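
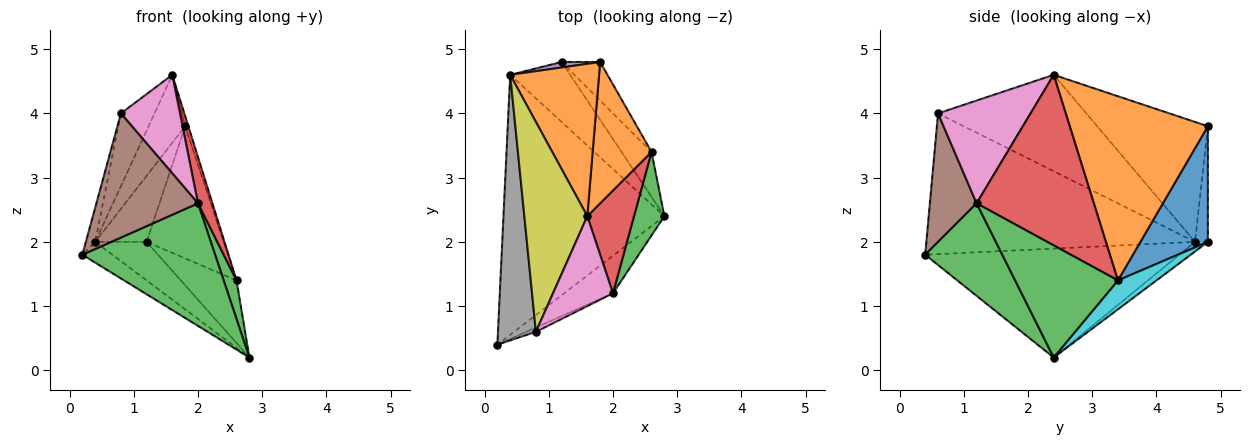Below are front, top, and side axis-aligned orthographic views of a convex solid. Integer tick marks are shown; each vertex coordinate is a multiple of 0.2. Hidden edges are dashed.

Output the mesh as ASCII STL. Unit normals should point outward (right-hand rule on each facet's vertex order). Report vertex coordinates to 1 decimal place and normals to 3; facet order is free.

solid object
 facet normal -0.559 0.066 -0.826
  outer loop
   vertex 0.4 4.6 2.0
   vertex 2.8 2.4 0.2
   vertex 0.2 0.4 1.8
  endloop
 endfacet
 facet normal -0.777 0.257 0.575
  outer loop
   vertex 0.4 4.6 2.0
   vertex 1.6 2.4 4.6
   vertex 1.8 4.8 3.8
  endloop
 endfacet
 facet normal 0.485 -0.836 -0.256
  outer loop
   vertex 2.0 1.2 2.6
   vertex 0.2 0.4 1.8
   vertex 2.8 2.4 0.2
  endloop
 endfacet
 facet normal -0.134 0.536 -0.834
  outer loop
   vertex 1.2 4.8 2.0
   vertex 2.8 2.4 0.2
   vertex 0.4 4.6 2.0
  endloop
 endfacet
 facet normal -0.242 0.967 0.081
  outer loop
   vertex 1.2 4.8 2.0
   vertex 0.4 4.6 2.0
   vertex 1.8 4.8 3.8
  endloop
 endfacet
 facet normal 0.418 -0.908 -0.031
  outer loop
   vertex 0.8 0.6 4.0
   vertex 0.2 0.4 1.8
   vertex 2.0 1.2 2.6
  endloop
 endfacet
 facet normal 0.756 -0.483 0.441
  outer loop
   vertex 0.8 0.6 4.0
   vertex 2.0 1.2 2.6
   vertex 1.6 2.4 4.6
  endloop
 endfacet
 facet normal -0.965 0.034 0.260
  outer loop
   vertex 0.8 0.6 4.0
   vertex 0.4 4.6 2.0
   vertex 0.2 0.4 1.8
  endloop
 endfacet
 facet normal -0.822 0.186 0.537
  outer loop
   vertex 0.8 0.6 4.0
   vertex 1.6 2.4 4.6
   vertex 0.4 4.6 2.0
  endloop
 endfacet
 facet normal 0.490 0.708 -0.508
  outer loop
   vertex 2.6 3.4 1.4
   vertex 2.8 2.4 0.2
   vertex 1.2 4.8 2.0
  endloop
 endfacet
 facet normal 0.643 0.735 -0.214
  outer loop
   vertex 2.6 3.4 1.4
   vertex 1.2 4.8 2.0
   vertex 1.8 4.8 3.8
  endloop
 endfacet
 facet normal 0.952 0.022 0.305
  outer loop
   vertex 2.6 3.4 1.4
   vertex 1.8 4.8 3.8
   vertex 1.6 2.4 4.6
  endloop
 endfacet
 facet normal 0.958 -0.120 0.260
  outer loop
   vertex 2.6 3.4 1.4
   vertex 2.0 1.2 2.6
   vertex 2.8 2.4 0.2
  endloop
 endfacet
 facet normal 0.958 -0.118 0.262
  outer loop
   vertex 2.6 3.4 1.4
   vertex 1.6 2.4 4.6
   vertex 2.0 1.2 2.6
  endloop
 endfacet
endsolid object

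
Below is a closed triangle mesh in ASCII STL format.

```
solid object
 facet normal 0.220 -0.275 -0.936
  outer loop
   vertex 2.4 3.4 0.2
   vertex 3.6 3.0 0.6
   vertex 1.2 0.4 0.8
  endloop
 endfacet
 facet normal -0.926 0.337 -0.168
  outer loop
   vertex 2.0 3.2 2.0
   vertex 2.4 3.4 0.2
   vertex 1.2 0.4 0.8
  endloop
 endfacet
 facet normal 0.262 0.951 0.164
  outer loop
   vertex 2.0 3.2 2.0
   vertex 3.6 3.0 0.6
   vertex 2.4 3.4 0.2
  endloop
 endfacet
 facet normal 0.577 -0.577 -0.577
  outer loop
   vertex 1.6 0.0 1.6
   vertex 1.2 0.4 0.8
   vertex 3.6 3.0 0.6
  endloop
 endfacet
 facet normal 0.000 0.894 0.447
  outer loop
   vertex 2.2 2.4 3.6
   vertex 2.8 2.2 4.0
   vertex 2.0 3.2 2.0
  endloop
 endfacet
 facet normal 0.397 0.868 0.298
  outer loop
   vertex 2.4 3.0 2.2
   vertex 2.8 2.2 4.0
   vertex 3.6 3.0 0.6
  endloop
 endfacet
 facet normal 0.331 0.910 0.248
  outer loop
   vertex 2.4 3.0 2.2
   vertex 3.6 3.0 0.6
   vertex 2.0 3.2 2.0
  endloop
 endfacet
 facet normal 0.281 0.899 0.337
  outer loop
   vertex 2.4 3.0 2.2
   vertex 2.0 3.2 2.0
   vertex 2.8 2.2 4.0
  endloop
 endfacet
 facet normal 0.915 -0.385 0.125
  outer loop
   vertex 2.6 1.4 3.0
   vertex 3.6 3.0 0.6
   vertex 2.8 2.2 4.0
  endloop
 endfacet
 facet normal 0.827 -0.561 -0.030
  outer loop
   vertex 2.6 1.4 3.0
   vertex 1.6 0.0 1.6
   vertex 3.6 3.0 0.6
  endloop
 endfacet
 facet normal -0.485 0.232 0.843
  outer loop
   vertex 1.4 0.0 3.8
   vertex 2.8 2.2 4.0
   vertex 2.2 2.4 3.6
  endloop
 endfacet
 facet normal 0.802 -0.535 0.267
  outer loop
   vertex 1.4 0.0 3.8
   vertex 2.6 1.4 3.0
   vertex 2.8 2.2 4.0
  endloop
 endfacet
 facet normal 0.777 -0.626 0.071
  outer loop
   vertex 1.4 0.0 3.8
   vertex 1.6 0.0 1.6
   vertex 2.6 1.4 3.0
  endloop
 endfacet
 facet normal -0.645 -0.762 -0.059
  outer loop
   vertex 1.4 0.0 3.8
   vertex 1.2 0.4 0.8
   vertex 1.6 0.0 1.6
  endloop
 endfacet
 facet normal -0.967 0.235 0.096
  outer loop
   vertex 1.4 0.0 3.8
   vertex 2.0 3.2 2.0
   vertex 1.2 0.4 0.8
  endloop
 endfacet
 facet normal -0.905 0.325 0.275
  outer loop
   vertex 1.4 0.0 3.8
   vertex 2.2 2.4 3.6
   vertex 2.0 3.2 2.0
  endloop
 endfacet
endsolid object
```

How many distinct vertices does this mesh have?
10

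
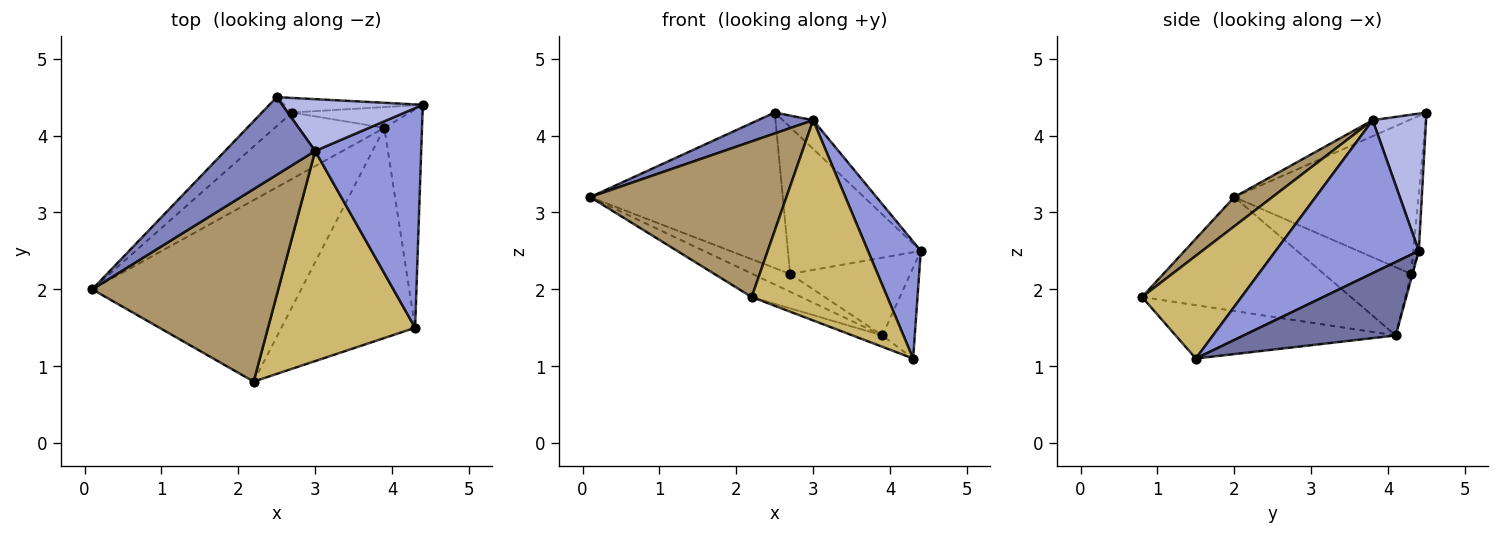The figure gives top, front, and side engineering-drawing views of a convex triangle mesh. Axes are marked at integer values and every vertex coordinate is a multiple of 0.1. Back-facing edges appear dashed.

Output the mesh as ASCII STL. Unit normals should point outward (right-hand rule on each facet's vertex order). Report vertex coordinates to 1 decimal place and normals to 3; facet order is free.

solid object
 facet normal 0.874 0.186 -0.448
  outer loop
   vertex 3.9 4.1 1.4
   vertex 4.4 4.4 2.5
   vertex 4.3 1.5 1.1
  endloop
 endfacet
 facet normal -0.169 -0.257 0.952
  outer loop
   vertex 3.0 3.8 4.2
   vertex 2.5 4.5 4.3
   vertex 0.1 2.0 3.2
  endloop
 endfacet
 facet normal 0.786 -0.290 0.545
  outer loop
   vertex 3.0 3.8 4.2
   vertex 4.3 1.5 1.1
   vertex 4.4 4.4 2.5
  endloop
 endfacet
 facet normal 0.649 0.369 0.665
  outer loop
   vertex 3.0 3.8 4.2
   vertex 4.4 4.4 2.5
   vertex 2.5 4.5 4.3
  endloop
 endfacet
 facet normal -0.685 0.716 -0.133
  outer loop
   vertex 2.7 4.3 2.2
   vertex 0.1 2.0 3.2
   vertex 2.5 4.5 4.3
  endloop
 endfacet
 facet normal -0.515 0.222 -0.828
  outer loop
   vertex 2.7 4.3 2.2
   vertex 3.9 4.1 1.4
   vertex 0.1 2.0 3.2
  endloop
 endfacet
 facet normal -0.041 0.994 -0.099
  outer loop
   vertex 2.7 4.3 2.2
   vertex 2.5 4.5 4.3
   vertex 4.4 4.4 2.5
  endloop
 endfacet
 facet normal -0.011 0.966 -0.258
  outer loop
   vertex 2.7 4.3 2.2
   vertex 4.4 4.4 2.5
   vertex 3.9 4.1 1.4
  endloop
 endfacet
 facet normal 0.121 -0.624 0.772
  outer loop
   vertex 2.2 0.8 1.9
   vertex 3.0 3.8 4.2
   vertex 0.1 2.0 3.2
  endloop
 endfacet
 facet normal 0.451 -0.616 0.646
  outer loop
   vertex 2.2 0.8 1.9
   vertex 4.3 1.5 1.1
   vertex 3.0 3.8 4.2
  endloop
 endfacet
 facet normal -0.476 0.113 -0.872
  outer loop
   vertex 2.2 0.8 1.9
   vertex 0.1 2.0 3.2
   vertex 3.9 4.1 1.4
  endloop
 endfacet
 facet normal -0.370 0.050 -0.928
  outer loop
   vertex 2.2 0.8 1.9
   vertex 3.9 4.1 1.4
   vertex 4.3 1.5 1.1
  endloop
 endfacet
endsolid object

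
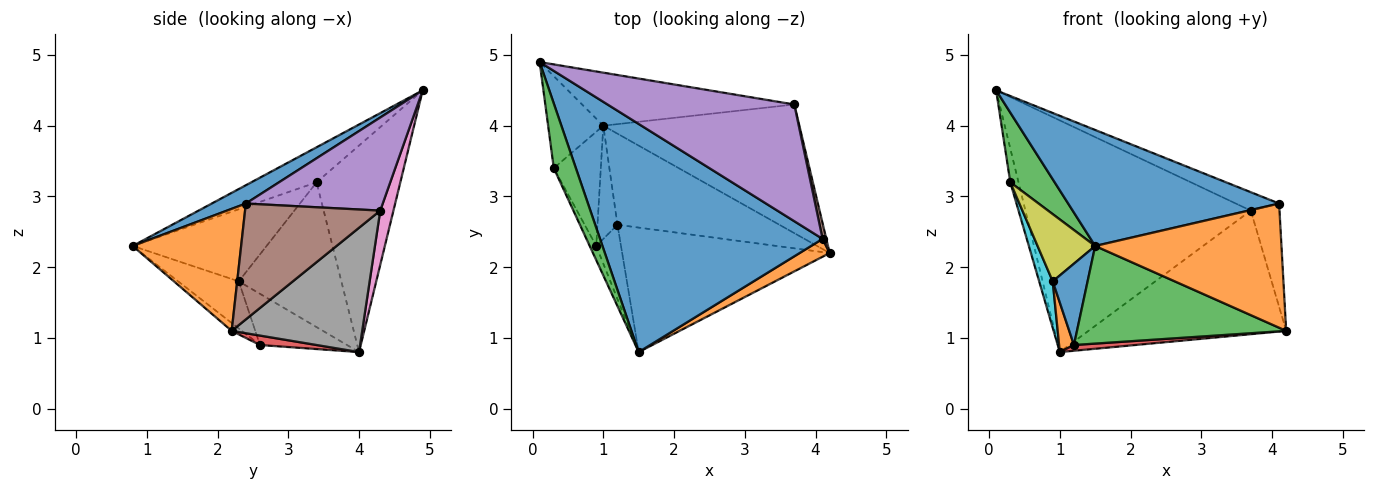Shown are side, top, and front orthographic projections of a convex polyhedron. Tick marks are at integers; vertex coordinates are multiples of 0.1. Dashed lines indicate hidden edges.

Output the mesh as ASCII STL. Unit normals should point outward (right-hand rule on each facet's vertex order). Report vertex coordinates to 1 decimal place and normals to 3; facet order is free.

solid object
 facet normal 0.073 -0.452 0.889
  outer loop
   vertex 4.1 2.4 2.9
   vertex 0.1 4.9 4.5
   vertex 1.5 0.8 2.3
  endloop
 endfacet
 facet normal 0.499 -0.858 0.123
  outer loop
   vertex 4.1 2.4 2.9
   vertex 1.5 0.8 2.3
   vertex 4.2 2.2 1.1
  endloop
 endfacet
 facet normal -0.733 -0.498 0.462
  outer loop
   vertex 0.3 3.4 3.2
   vertex 1.5 0.8 2.3
   vertex 0.1 4.9 4.5
  endloop
 endfacet
 facet normal -0.962 0.094 -0.257
  outer loop
   vertex 0.3 3.4 3.2
   vertex 0.1 4.9 4.5
   vertex 1.0 4.0 0.8
  endloop
 endfacet
 facet normal 0.442 0.140 0.886
  outer loop
   vertex 3.7 4.3 2.8
   vertex 0.1 4.9 4.5
   vertex 4.1 2.4 2.9
  endloop
 endfacet
 facet normal 0.978 0.207 0.031
  outer loop
   vertex 3.7 4.3 2.8
   vertex 4.1 2.4 2.9
   vertex 4.2 2.2 1.1
  endloop
 endfacet
 facet normal 0.057 0.973 -0.223
  outer loop
   vertex 3.7 4.3 2.8
   vertex 1.0 4.0 0.8
   vertex 0.1 4.9 4.5
  endloop
 endfacet
 facet normal 0.416 0.630 -0.656
  outer loop
   vertex 3.7 4.3 2.8
   vertex 4.2 2.2 1.1
   vertex 1.0 4.0 0.8
  endloop
 endfacet
 facet normal -0.915 -0.394 -0.083
  outer loop
   vertex 0.9 2.3 1.8
   vertex 1.5 0.8 2.3
   vertex 0.3 3.4 3.2
  endloop
 endfacet
 facet normal -0.944 -0.125 -0.306
  outer loop
   vertex 0.9 2.3 1.8
   vertex 0.3 3.4 3.2
   vertex 1.0 4.0 0.8
  endloop
 endfacet
 facet normal -0.789 -0.454 -0.414
  outer loop
   vertex 1.2 2.6 0.9
   vertex 1.5 0.8 2.3
   vertex 0.9 2.3 1.8
  endloop
 endfacet
 facet normal -0.920 -0.157 -0.359
  outer loop
   vertex 1.2 2.6 0.9
   vertex 0.9 2.3 1.8
   vertex 1.0 4.0 0.8
  endloop
 endfacet
 facet normal -0.030 -0.617 -0.787
  outer loop
   vertex 1.2 2.6 0.9
   vertex 4.2 2.2 1.1
   vertex 1.5 0.8 2.3
  endloop
 endfacet
 facet normal 0.058 -0.063 -0.996
  outer loop
   vertex 1.2 2.6 0.9
   vertex 1.0 4.0 0.8
   vertex 4.2 2.2 1.1
  endloop
 endfacet
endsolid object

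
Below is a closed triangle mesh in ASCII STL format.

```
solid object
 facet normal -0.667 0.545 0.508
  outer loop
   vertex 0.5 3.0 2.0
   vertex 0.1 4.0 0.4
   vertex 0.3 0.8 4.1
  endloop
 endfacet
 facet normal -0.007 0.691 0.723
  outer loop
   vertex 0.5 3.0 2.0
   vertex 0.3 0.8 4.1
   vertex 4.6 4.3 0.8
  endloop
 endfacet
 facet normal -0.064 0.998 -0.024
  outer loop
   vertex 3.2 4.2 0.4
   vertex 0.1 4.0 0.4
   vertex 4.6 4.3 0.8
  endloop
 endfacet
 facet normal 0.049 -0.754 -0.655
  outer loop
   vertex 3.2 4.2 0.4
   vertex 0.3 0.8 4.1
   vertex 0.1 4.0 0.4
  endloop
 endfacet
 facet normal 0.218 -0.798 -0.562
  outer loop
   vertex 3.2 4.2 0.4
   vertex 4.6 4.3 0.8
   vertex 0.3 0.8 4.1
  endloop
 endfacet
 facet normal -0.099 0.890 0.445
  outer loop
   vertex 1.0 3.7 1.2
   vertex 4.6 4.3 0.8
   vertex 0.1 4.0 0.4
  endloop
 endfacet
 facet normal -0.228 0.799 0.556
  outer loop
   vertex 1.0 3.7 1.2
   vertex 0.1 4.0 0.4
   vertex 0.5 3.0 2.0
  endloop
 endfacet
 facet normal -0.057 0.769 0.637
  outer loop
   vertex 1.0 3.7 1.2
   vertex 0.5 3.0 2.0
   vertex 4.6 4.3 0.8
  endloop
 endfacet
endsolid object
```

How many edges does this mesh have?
12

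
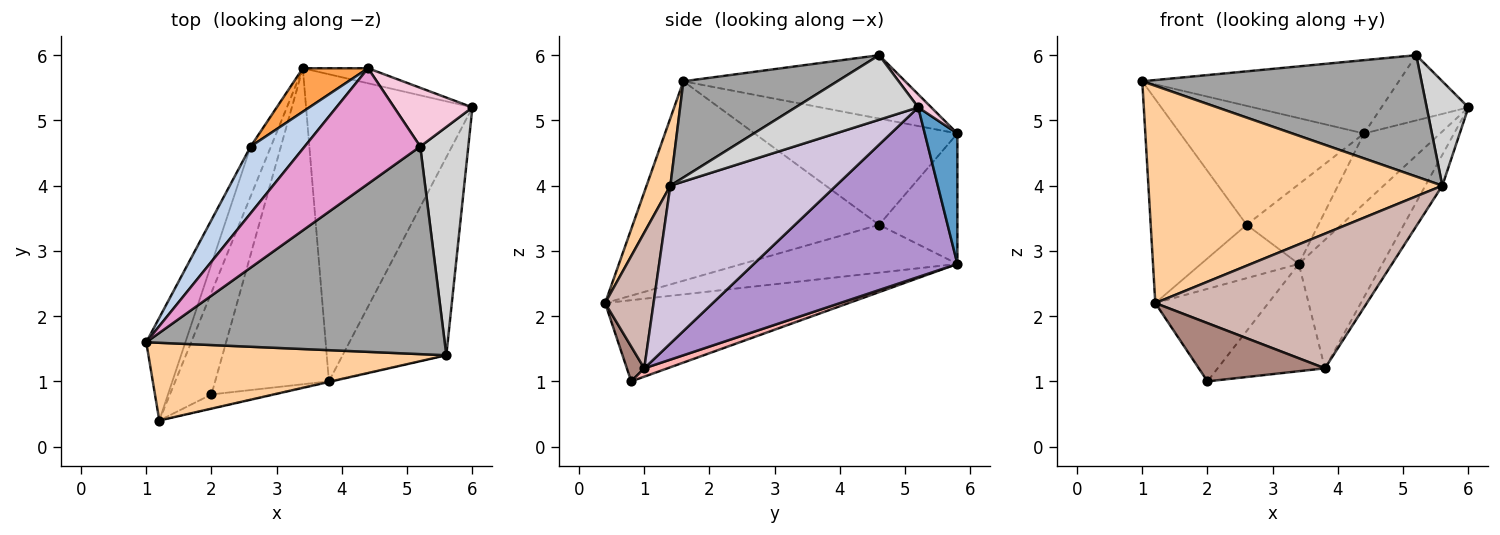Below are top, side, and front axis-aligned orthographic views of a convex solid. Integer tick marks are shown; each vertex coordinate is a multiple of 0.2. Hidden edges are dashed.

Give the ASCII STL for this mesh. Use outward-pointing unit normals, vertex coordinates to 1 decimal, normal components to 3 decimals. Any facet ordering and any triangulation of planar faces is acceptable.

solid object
 facet normal 0.386 0.902 -0.193
  outer loop
   vertex 4.4 5.8 4.8
   vertex 6.0 5.2 5.2
   vertex 3.4 5.8 2.8
  endloop
 endfacet
 facet normal -0.693 0.628 0.353
  outer loop
   vertex 2.6 4.6 3.4
   vertex 1.0 1.6 5.6
   vertex 4.4 5.8 4.8
  endloop
 endfacet
 facet normal -0.692 0.634 0.346
  outer loop
   vertex 2.6 4.6 3.4
   vertex 4.4 5.8 4.8
   vertex 3.4 5.8 2.8
  endloop
 endfacet
 facet normal 0.076 -0.939 0.336
  outer loop
   vertex 1.2 0.4 2.2
   vertex 5.6 1.4 4.0
   vertex 1.0 1.6 5.6
  endloop
 endfacet
 facet normal -0.917 0.357 -0.180
  outer loop
   vertex 1.2 0.4 2.2
   vertex 1.0 1.6 5.6
   vertex 2.6 4.6 3.4
  endloop
 endfacet
 facet normal -0.823 0.382 -0.421
  outer loop
   vertex 1.2 0.4 2.2
   vertex 3.4 5.8 2.8
   vertex 2.0 0.8 1.0
  endloop
 endfacet
 facet normal -0.849 0.386 -0.360
  outer loop
   vertex 1.2 0.4 2.2
   vertex 2.6 4.6 3.4
   vertex 3.4 5.8 2.8
  endloop
 endfacet
 facet normal 0.069 0.321 -0.945
  outer loop
   vertex 3.8 1.0 1.2
   vertex 2.0 0.8 1.0
   vertex 3.4 5.8 2.8
  endloop
 endfacet
 facet normal 0.685 0.281 -0.672
  outer loop
   vertex 3.8 1.0 1.2
   vertex 3.4 5.8 2.8
   vertex 6.0 5.2 5.2
  endloop
 endfacet
 facet normal 0.833 0.085 -0.547
  outer loop
   vertex 3.8 1.0 1.2
   vertex 6.0 5.2 5.2
   vertex 5.6 1.4 4.0
  endloop
 endfacet
 facet normal 0.133 -0.963 -0.233
  outer loop
   vertex 3.8 1.0 1.2
   vertex 1.2 0.4 2.2
   vertex 2.0 0.8 1.0
  endloop
 endfacet
 facet normal 0.223 -0.975 -0.004
  outer loop
   vertex 3.8 1.0 1.2
   vertex 5.6 1.4 4.0
   vertex 1.2 0.4 2.2
  endloop
 endfacet
 facet normal -0.420 0.486 0.766
  outer loop
   vertex 5.2 4.6 6.0
   vertex 4.4 5.8 4.8
   vertex 1.0 1.6 5.6
  endloop
 endfacet
 facet normal 0.111 0.739 0.665
  outer loop
   vertex 5.2 4.6 6.0
   vertex 6.0 5.2 5.2
   vertex 4.4 5.8 4.8
  endloop
 endfacet
 facet normal 0.268 -0.486 0.832
  outer loop
   vertex 5.2 4.6 6.0
   vertex 1.0 1.6 5.6
   vertex 5.6 1.4 4.0
  endloop
 endfacet
 facet normal 0.774 -0.263 0.576
  outer loop
   vertex 5.2 4.6 6.0
   vertex 5.6 1.4 4.0
   vertex 6.0 5.2 5.2
  endloop
 endfacet
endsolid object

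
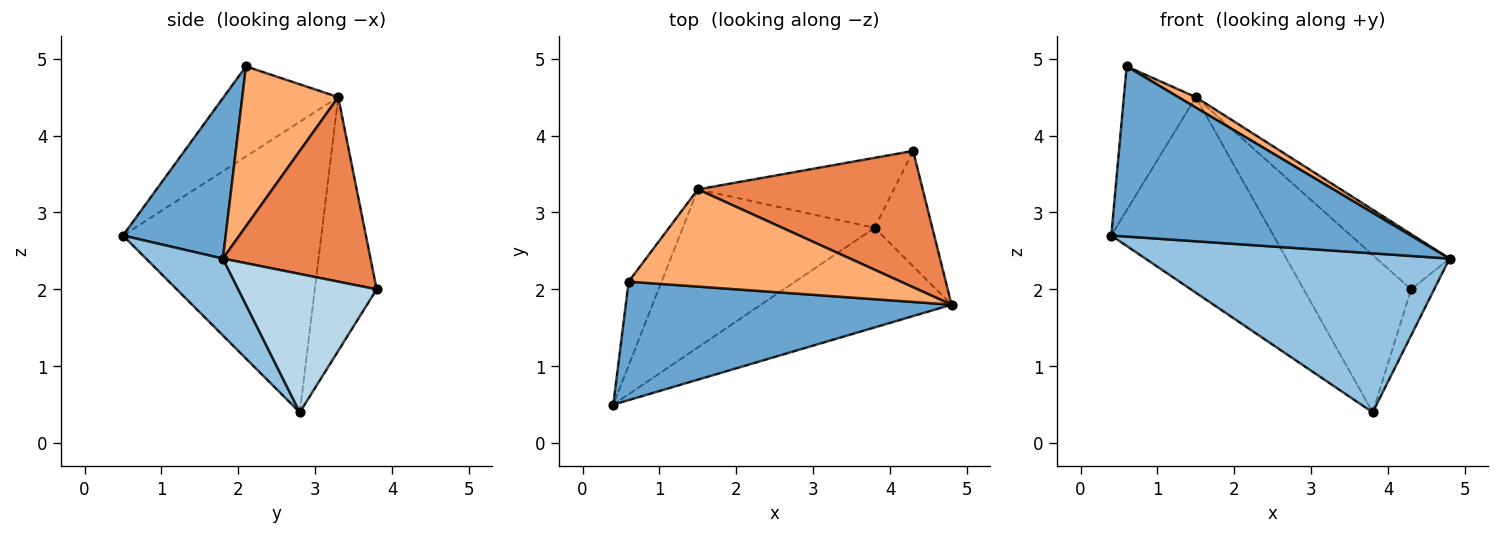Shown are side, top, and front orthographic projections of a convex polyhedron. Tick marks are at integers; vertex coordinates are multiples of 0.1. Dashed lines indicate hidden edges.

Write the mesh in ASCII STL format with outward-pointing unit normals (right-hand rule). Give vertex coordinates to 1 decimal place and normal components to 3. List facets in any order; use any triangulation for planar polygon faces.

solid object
 facet normal 0.271 -0.790 0.550
  outer loop
   vertex 0.6 2.1 4.9
   vertex 0.4 0.5 2.7
   vertex 4.8 1.8 2.4
  endloop
 endfacet
 facet normal 0.209 -0.829 -0.519
  outer loop
   vertex 3.8 2.8 0.4
   vertex 4.8 1.8 2.4
   vertex 0.4 0.5 2.7
  endloop
 endfacet
 facet normal 0.912 0.152 -0.380
  outer loop
   vertex 3.8 2.8 0.4
   vertex 4.3 3.8 2.0
   vertex 4.8 1.8 2.4
  endloop
 endfacet
 facet normal -0.466 0.809 -0.360
  outer loop
   vertex 1.5 3.3 4.5
   vertex 4.3 3.8 2.0
   vertex 3.8 2.8 0.4
  endloop
 endfacet
 facet normal 0.605 0.299 0.738
  outer loop
   vertex 1.5 3.3 4.5
   vertex 4.8 1.8 2.4
   vertex 4.3 3.8 2.0
  endloop
 endfacet
 facet normal 0.504 -0.092 0.859
  outer loop
   vertex 1.5 3.3 4.5
   vertex 0.6 2.1 4.9
   vertex 4.8 1.8 2.4
  endloop
 endfacet
 facet normal -0.809 0.508 -0.296
  outer loop
   vertex 1.5 3.3 4.5
   vertex 0.4 0.5 2.7
   vertex 0.6 2.1 4.9
  endloop
 endfacet
 facet normal -0.689 0.564 -0.455
  outer loop
   vertex 1.5 3.3 4.5
   vertex 3.8 2.8 0.4
   vertex 0.4 0.5 2.7
  endloop
 endfacet
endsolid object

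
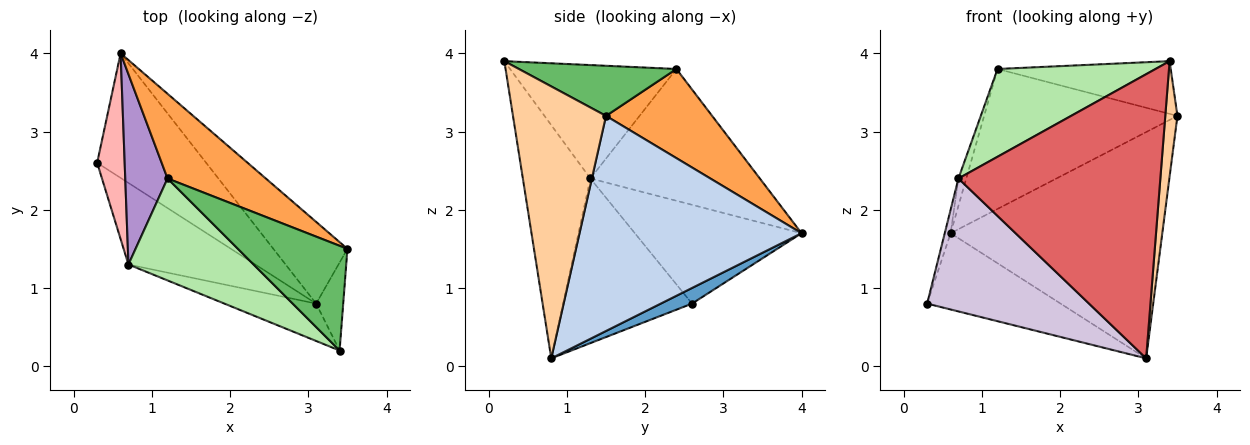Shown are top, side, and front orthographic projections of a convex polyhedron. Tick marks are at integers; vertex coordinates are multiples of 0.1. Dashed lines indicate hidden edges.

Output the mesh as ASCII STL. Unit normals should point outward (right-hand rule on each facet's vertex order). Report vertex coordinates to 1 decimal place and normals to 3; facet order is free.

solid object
 facet normal 0.121 0.518 -0.847
  outer loop
   vertex 3.1 0.8 0.1
   vertex 0.3 2.6 0.8
   vertex 0.6 4.0 1.7
  endloop
 endfacet
 facet normal 0.702 0.670 -0.242
  outer loop
   vertex 3.1 0.8 0.1
   vertex 0.6 4.0 1.7
   vertex 3.5 1.5 3.2
  endloop
 endfacet
 facet normal 0.425 0.774 0.469
  outer loop
   vertex 1.2 2.4 3.8
   vertex 3.5 1.5 3.2
   vertex 0.6 4.0 1.7
  endloop
 endfacet
 facet normal 0.987 -0.129 -0.098
  outer loop
   vertex 3.4 0.2 3.9
   vertex 3.1 0.8 0.1
   vertex 3.5 1.5 3.2
  endloop
 endfacet
 facet normal 0.379 0.416 0.827
  outer loop
   vertex 3.4 0.2 3.9
   vertex 3.5 1.5 3.2
   vertex 1.2 2.4 3.8
  endloop
 endfacet
 facet normal -0.566 -0.538 0.625
  outer loop
   vertex 0.7 1.3 2.4
   vertex 3.4 0.2 3.9
   vertex 1.2 2.4 3.8
  endloop
 endfacet
 facet normal -0.315 -0.941 -0.124
  outer loop
   vertex 0.7 1.3 2.4
   vertex 3.1 0.8 0.1
   vertex 3.4 0.2 3.9
  endloop
 endfacet
 facet normal -0.963 0.034 0.268
  outer loop
   vertex 0.7 1.3 2.4
   vertex 0.6 4.0 1.7
   vertex 0.3 2.6 0.8
  endloop
 endfacet
 facet normal -0.951 0.044 0.305
  outer loop
   vertex 0.7 1.3 2.4
   vertex 1.2 2.4 3.8
   vertex 0.6 4.0 1.7
  endloop
 endfacet
 facet normal -0.562 -0.705 -0.433
  outer loop
   vertex 0.7 1.3 2.4
   vertex 0.3 2.6 0.8
   vertex 3.1 0.8 0.1
  endloop
 endfacet
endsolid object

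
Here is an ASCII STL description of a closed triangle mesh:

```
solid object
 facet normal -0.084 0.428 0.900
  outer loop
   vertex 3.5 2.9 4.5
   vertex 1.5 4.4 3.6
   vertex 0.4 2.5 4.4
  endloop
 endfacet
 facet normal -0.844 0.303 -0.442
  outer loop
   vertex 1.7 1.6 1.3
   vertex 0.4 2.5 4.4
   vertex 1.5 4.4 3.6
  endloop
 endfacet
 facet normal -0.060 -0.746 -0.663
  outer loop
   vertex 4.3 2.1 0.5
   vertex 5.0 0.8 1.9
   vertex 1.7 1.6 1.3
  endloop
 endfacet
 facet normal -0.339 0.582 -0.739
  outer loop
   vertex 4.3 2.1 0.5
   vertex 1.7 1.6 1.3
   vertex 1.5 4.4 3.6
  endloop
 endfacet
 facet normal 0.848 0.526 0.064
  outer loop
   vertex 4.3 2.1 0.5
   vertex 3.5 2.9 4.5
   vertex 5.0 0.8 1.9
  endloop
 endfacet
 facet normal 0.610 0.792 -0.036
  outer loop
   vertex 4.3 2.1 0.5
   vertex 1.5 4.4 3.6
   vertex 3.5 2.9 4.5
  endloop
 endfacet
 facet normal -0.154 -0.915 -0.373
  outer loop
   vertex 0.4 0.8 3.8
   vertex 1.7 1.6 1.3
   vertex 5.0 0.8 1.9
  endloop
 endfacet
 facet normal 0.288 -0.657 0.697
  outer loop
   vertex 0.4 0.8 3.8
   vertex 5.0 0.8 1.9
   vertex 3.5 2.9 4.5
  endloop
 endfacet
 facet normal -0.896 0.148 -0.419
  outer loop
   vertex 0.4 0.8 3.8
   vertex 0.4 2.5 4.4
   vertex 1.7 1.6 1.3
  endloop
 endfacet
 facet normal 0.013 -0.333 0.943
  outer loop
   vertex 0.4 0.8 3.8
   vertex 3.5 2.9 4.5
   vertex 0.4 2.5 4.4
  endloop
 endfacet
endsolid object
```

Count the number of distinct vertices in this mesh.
7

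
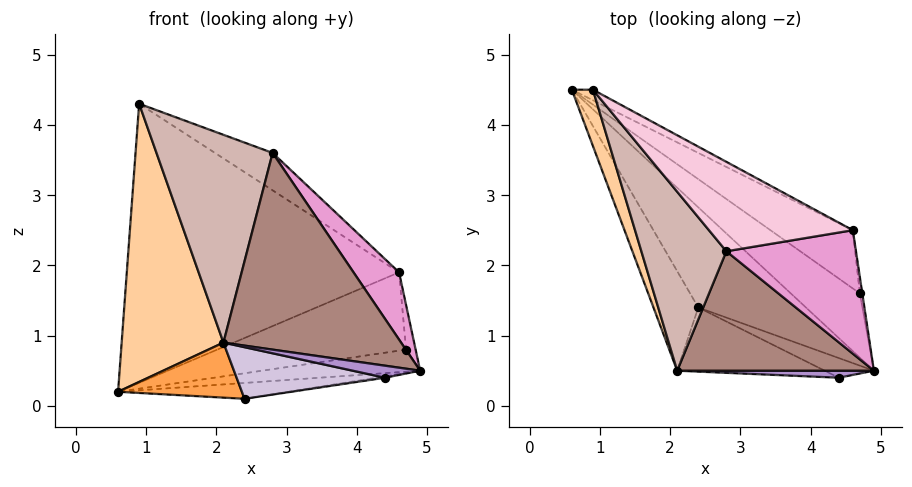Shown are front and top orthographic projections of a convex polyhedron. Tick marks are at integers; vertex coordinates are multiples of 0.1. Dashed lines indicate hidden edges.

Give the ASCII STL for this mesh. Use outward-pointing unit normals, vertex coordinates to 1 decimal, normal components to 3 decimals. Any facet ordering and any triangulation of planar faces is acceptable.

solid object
 facet normal 0.210 0.153 -0.966
  outer loop
   vertex 2.4 1.4 0.1
   vertex 0.6 4.5 0.2
   vertex 4.9 0.5 0.5
  endloop
 endfacet
 facet normal 0.458 0.888 -0.034
  outer loop
   vertex 4.6 2.5 1.9
   vertex 0.6 4.5 0.2
   vertex 0.9 4.5 4.3
  endloop
 endfacet
 facet normal -0.661 -0.363 -0.656
  outer loop
   vertex 2.1 0.5 0.9
   vertex 0.6 4.5 0.2
   vertex 2.4 1.4 0.1
  endloop
 endfacet
 facet normal -0.938 -0.340 0.069
  outer loop
   vertex 2.1 0.5 0.9
   vertex 0.9 4.5 4.3
   vertex 0.6 4.5 0.2
  endloop
 endfacet
 facet normal 0.346 0.305 -0.888
  outer loop
   vertex 4.7 1.6 0.8
   vertex 4.9 0.5 0.5
   vertex 0.6 4.5 0.2
  endloop
 endfacet
 facet normal 0.548 0.671 -0.499
  outer loop
   vertex 4.7 1.6 0.8
   vertex 0.6 4.5 0.2
   vertex 4.6 2.5 1.9
  endloop
 endfacet
 facet normal 0.978 0.198 -0.073
  outer loop
   vertex 4.7 1.6 0.8
   vertex 4.6 2.5 1.9
   vertex 4.9 0.5 0.5
  endloop
 endfacet
 facet normal 0.182 0.070 -0.981
  outer loop
   vertex 4.4 0.4 0.4
   vertex 2.4 1.4 0.1
   vertex 4.9 0.5 0.5
  endloop
 endfacet
 facet normal 0.072 -0.862 0.503
  outer loop
   vertex 4.4 0.4 0.4
   vertex 4.9 0.5 0.5
   vertex 2.1 0.5 0.9
  endloop
 endfacet
 facet normal -0.193 -0.615 -0.764
  outer loop
   vertex 4.4 0.4 0.4
   vertex 2.1 0.5 0.9
   vertex 2.4 1.4 0.1
  endloop
 endfacet
 facet normal 0.074 -0.852 0.518
  outer loop
   vertex 2.8 2.2 3.6
   vertex 2.1 0.5 0.9
   vertex 4.9 0.5 0.5
  endloop
 endfacet
 facet normal -0.561 -0.628 0.540
  outer loop
   vertex 2.8 2.2 3.6
   vertex 0.9 4.5 4.3
   vertex 2.1 0.5 0.9
  endloop
 endfacet
 facet normal 0.673 -0.354 0.650
  outer loop
   vertex 2.8 2.2 3.6
   vertex 4.9 0.5 0.5
   vertex 4.6 2.5 1.9
  endloop
 endfacet
 facet normal 0.628 0.300 0.718
  outer loop
   vertex 2.8 2.2 3.6
   vertex 4.6 2.5 1.9
   vertex 0.9 4.5 4.3
  endloop
 endfacet
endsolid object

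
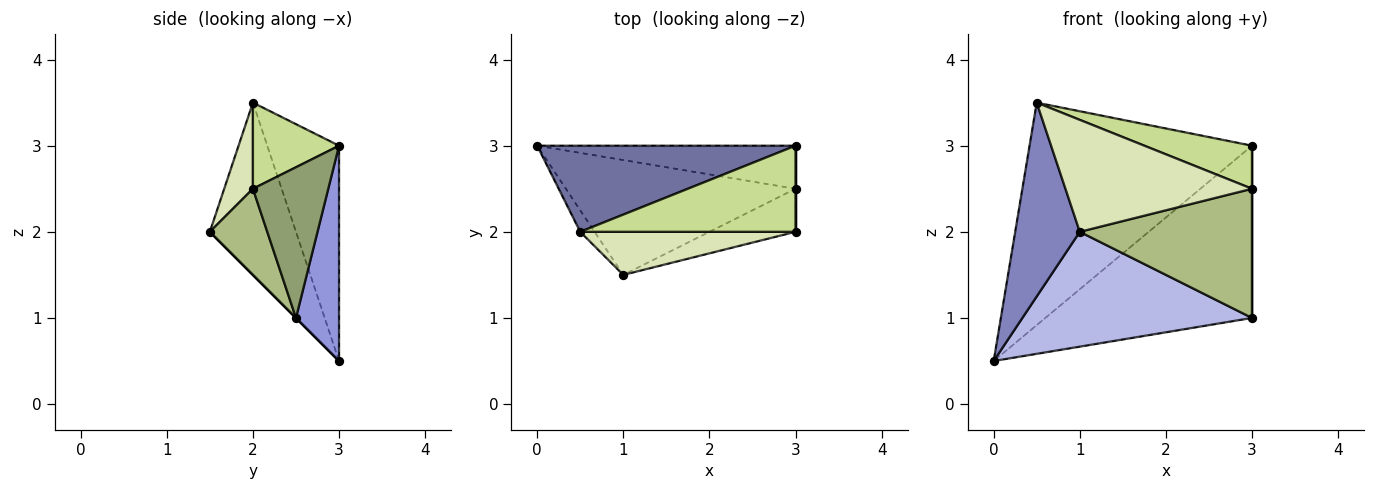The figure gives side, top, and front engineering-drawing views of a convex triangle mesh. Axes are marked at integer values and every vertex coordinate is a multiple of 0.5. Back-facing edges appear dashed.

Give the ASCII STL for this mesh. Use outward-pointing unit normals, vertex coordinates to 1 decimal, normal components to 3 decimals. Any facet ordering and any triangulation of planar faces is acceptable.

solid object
 facet normal -0.288 0.893 0.346
  outer loop
   vertex 0.5 2.0 3.5
   vertex 3.0 3.0 3.0
   vertex 0.0 3.0 0.5
  endloop
 endfacet
 facet normal -0.798 -0.599 -0.067
  outer loop
   vertex 0.5 2.0 3.5
   vertex 0.0 3.0 0.5
   vertex 1.0 1.5 2.0
  endloop
 endfacet
 facet normal 0.198 0.951 -0.238
  outer loop
   vertex 3.0 2.5 1.0
   vertex 0.0 3.0 0.5
   vertex 3.0 3.0 3.0
  endloop
 endfacet
 facet normal 0.000 -0.707 -0.707
  outer loop
   vertex 3.0 2.5 1.0
   vertex 1.0 1.5 2.0
   vertex 0.0 3.0 0.5
  endloop
 endfacet
 facet normal 1.000 0.000 0.000
  outer loop
   vertex 3.0 2.0 2.5
   vertex 3.0 2.5 1.0
   vertex 3.0 3.0 3.0
  endloop
 endfacet
 facet normal 0.302 -0.905 -0.302
  outer loop
   vertex 3.0 2.0 2.5
   vertex 1.0 1.5 2.0
   vertex 3.0 2.5 1.0
  endloop
 endfacet
 facet normal 0.337 -0.421 0.842
  outer loop
   vertex 3.0 2.0 2.5
   vertex 3.0 3.0 3.0
   vertex 0.5 2.0 3.5
  endloop
 endfacet
 facet normal 0.142 -0.924 0.355
  outer loop
   vertex 3.0 2.0 2.5
   vertex 0.5 2.0 3.5
   vertex 1.0 1.5 2.0
  endloop
 endfacet
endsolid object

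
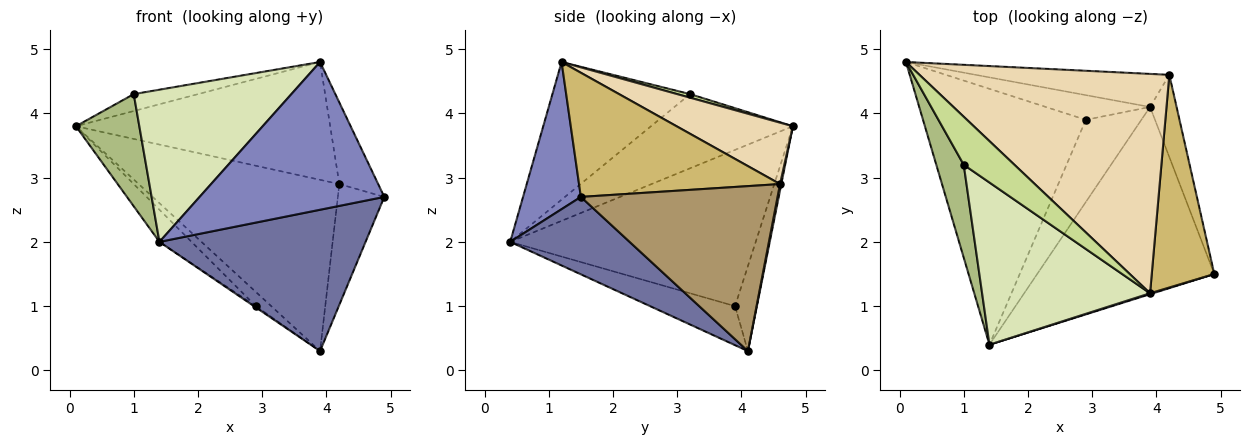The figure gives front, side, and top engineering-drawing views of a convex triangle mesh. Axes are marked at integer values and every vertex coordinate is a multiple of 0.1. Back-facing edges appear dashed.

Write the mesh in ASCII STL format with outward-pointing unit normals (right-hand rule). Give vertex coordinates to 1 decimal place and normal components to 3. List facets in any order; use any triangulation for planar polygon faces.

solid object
 facet normal 0.329 -0.569 -0.754
  outer loop
   vertex 3.9 4.1 0.3
   vertex 4.9 1.5 2.7
   vertex 1.4 0.4 2.0
  endloop
 endfacet
 facet normal 0.299 -0.954 0.006
  outer loop
   vertex 3.9 1.2 4.8
   vertex 1.4 0.4 2.0
   vertex 4.9 1.5 2.7
  endloop
 endfacet
 facet normal -0.690 0.090 -0.719
  outer loop
   vertex 2.9 3.9 1.0
   vertex 1.4 0.4 2.0
   vertex 0.1 4.8 3.8
  endloop
 endfacet
 facet normal -0.577 0.407 -0.708
  outer loop
   vertex 2.9 3.9 1.0
   vertex 0.1 4.8 3.8
   vertex 3.9 4.1 0.3
  endloop
 endfacet
 facet normal -0.575 0.013 -0.818
  outer loop
   vertex 2.9 3.9 1.0
   vertex 3.9 4.1 0.3
   vertex 1.4 0.4 2.0
  endloop
 endfacet
 facet normal -0.865 -0.387 0.320
  outer loop
   vertex 1.0 3.2 4.3
   vertex 0.1 4.8 3.8
   vertex 1.4 0.4 2.0
  endloop
 endfacet
 facet normal 0.066 0.331 0.941
  outer loop
   vertex 1.0 3.2 4.3
   vertex 3.9 1.2 4.8
   vertex 0.1 4.8 3.8
  endloop
 endfacet
 facet normal -0.513 -0.587 0.626
  outer loop
   vertex 1.0 3.2 4.3
   vertex 1.4 0.4 2.0
   vertex 3.9 1.2 4.8
  endloop
 endfacet
 facet normal 0.962 0.227 -0.155
  outer loop
   vertex 4.2 4.6 2.9
   vertex 4.9 1.5 2.7
   vertex 3.9 4.1 0.3
  endloop
 endfacet
 facet normal 0.880 0.170 0.443
  outer loop
   vertex 4.2 4.6 2.9
   vertex 3.9 1.2 4.8
   vertex 4.9 1.5 2.7
  endloop
 endfacet
 facet normal 0.006 0.982 -0.190
  outer loop
   vertex 4.2 4.6 2.9
   vertex 3.9 4.1 0.3
   vertex 0.1 4.8 3.8
  endloop
 endfacet
 facet normal 0.212 0.462 0.861
  outer loop
   vertex 4.2 4.6 2.9
   vertex 0.1 4.8 3.8
   vertex 3.9 1.2 4.8
  endloop
 endfacet
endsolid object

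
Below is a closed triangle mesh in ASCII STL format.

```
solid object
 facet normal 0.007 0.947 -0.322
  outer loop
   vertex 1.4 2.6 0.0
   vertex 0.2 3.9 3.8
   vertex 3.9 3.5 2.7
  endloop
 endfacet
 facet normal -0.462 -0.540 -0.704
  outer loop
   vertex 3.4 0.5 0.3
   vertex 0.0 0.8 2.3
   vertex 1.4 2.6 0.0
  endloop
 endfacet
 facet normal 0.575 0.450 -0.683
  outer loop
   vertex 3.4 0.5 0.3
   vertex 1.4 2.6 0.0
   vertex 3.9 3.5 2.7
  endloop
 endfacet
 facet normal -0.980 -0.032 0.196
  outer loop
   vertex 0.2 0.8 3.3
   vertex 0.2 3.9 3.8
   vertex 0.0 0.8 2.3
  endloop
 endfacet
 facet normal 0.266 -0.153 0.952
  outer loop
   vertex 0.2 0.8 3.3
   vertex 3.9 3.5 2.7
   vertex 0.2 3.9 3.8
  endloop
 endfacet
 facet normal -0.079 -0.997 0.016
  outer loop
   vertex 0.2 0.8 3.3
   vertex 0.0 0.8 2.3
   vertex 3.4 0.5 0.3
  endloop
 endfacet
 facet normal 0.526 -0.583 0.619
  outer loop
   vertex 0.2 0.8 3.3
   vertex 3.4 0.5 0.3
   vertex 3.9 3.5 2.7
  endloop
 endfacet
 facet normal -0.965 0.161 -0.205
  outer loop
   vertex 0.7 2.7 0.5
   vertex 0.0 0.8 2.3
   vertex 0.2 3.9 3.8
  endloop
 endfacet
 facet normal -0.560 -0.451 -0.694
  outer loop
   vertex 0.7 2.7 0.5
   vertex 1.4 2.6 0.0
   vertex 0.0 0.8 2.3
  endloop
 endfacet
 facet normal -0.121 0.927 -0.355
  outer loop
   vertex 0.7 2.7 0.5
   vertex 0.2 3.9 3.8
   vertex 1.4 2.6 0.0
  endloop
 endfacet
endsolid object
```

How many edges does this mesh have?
15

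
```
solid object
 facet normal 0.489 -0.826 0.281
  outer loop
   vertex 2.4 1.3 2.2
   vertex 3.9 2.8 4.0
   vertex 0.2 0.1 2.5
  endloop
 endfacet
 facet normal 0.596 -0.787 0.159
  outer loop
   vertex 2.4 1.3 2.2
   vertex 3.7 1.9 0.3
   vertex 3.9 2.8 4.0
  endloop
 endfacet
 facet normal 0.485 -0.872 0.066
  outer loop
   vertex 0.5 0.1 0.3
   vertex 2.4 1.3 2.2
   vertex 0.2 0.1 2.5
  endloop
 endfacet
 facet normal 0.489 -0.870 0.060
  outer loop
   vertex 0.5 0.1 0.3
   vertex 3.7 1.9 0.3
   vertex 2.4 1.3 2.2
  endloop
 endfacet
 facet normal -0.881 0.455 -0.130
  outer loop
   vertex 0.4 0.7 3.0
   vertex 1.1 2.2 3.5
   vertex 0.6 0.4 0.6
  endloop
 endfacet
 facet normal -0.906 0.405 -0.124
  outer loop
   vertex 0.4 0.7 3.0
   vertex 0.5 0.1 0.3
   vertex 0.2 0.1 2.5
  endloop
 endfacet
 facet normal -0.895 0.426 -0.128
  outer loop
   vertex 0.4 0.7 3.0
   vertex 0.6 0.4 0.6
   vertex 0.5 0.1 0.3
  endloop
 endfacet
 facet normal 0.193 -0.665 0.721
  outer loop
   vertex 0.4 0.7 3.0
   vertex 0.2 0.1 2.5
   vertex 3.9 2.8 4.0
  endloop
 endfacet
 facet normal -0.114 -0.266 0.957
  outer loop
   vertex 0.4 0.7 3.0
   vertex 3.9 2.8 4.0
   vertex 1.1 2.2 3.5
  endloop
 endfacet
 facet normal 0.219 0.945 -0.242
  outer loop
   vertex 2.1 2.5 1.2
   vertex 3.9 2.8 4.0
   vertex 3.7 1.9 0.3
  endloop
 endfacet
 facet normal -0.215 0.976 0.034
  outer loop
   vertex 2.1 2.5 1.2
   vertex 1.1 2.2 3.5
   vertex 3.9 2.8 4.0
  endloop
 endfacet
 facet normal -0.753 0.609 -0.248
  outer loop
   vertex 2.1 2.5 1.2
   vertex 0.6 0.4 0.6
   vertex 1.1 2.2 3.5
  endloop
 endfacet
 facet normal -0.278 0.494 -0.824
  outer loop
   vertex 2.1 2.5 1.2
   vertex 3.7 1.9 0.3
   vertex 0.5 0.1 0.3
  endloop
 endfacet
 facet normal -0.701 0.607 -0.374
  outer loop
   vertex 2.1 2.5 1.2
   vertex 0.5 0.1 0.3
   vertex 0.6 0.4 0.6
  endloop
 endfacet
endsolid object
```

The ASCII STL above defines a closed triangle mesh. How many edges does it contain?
21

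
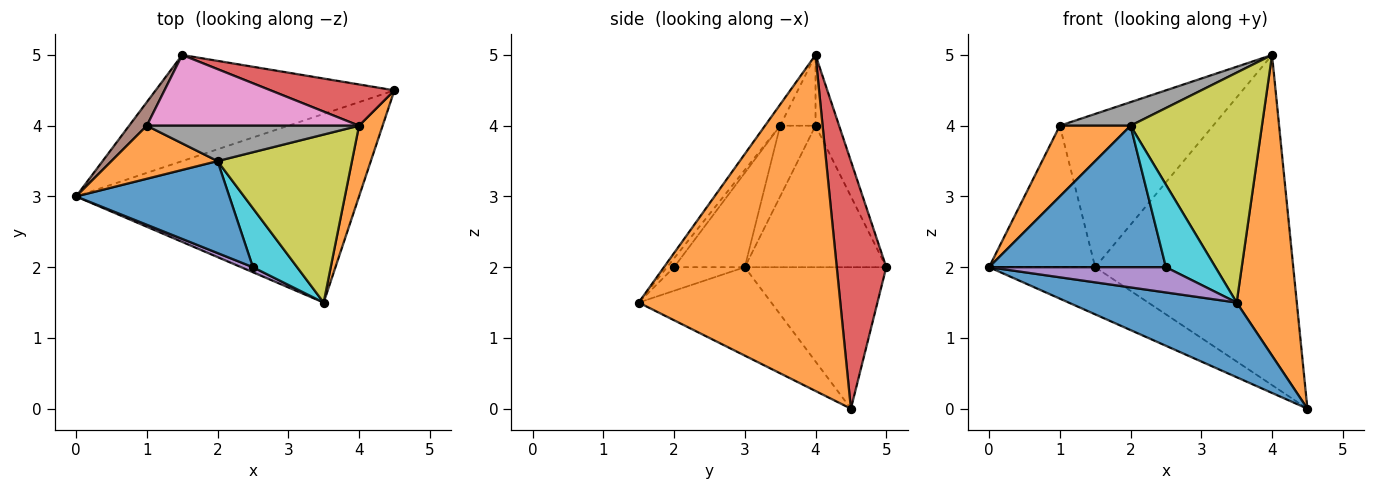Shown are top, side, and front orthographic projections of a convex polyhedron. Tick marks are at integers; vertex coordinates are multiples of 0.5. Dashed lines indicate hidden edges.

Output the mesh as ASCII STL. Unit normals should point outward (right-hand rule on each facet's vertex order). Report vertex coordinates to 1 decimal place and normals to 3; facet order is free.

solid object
 facet normal -0.279 -0.353 -0.893
  outer loop
   vertex 3.5 1.5 1.5
   vertex 0.0 3.0 2.0
   vertex 4.5 4.5 0.0
  endloop
 endfacet
 facet normal 0.956 -0.285 0.067
  outer loop
   vertex 4.0 4.0 5.0
   vertex 3.5 1.5 1.5
   vertex 4.5 4.5 0.0
  endloop
 endfacet
 facet normal -0.476 0.357 -0.804
  outer loop
   vertex 1.5 5.0 2.0
   vertex 4.5 4.5 0.0
   vertex 0.0 3.0 2.0
  endloop
 endfacet
 facet normal 0.241 0.963 0.120
  outer loop
   vertex 1.5 5.0 2.0
   vertex 4.0 4.0 5.0
   vertex 4.5 4.5 0.0
  endloop
 endfacet
 facet normal -0.365 -0.913 0.183
  outer loop
   vertex 2.5 2.0 2.0
   vertex 0.0 3.0 2.0
   vertex 3.5 1.5 1.5
  endloop
 endfacet
 facet normal -0.796 0.597 0.100
  outer loop
   vertex 1.0 4.0 4.0
   vertex 1.5 5.0 2.0
   vertex 0.0 3.0 2.0
  endloop
 endfacet
 facet normal -0.138 0.899 0.415
  outer loop
   vertex 1.0 4.0 4.0
   vertex 4.0 4.0 5.0
   vertex 1.5 5.0 2.0
  endloop
 endfacet
 facet normal -0.267 -0.535 0.802
  outer loop
   vertex 2.0 3.5 4.0
   vertex 4.0 4.0 5.0
   vertex 1.0 4.0 4.0
  endloop
 endfacet
 facet normal -0.093 -0.804 0.587
  outer loop
   vertex 2.0 3.5 4.0
   vertex 3.5 1.5 1.5
   vertex 4.0 4.0 5.0
  endloop
 endfacet
 facet normal -0.115 -0.808 0.577
  outer loop
   vertex 2.0 3.5 4.0
   vertex 2.5 2.0 2.0
   vertex 3.5 1.5 1.5
  endloop
 endfacet
 facet normal -0.318 -0.795 0.517
  outer loop
   vertex 2.0 3.5 4.0
   vertex 0.0 3.0 2.0
   vertex 2.5 2.0 2.0
  endloop
 endfacet
 facet normal -0.371 -0.743 0.557
  outer loop
   vertex 2.0 3.5 4.0
   vertex 1.0 4.0 4.0
   vertex 0.0 3.0 2.0
  endloop
 endfacet
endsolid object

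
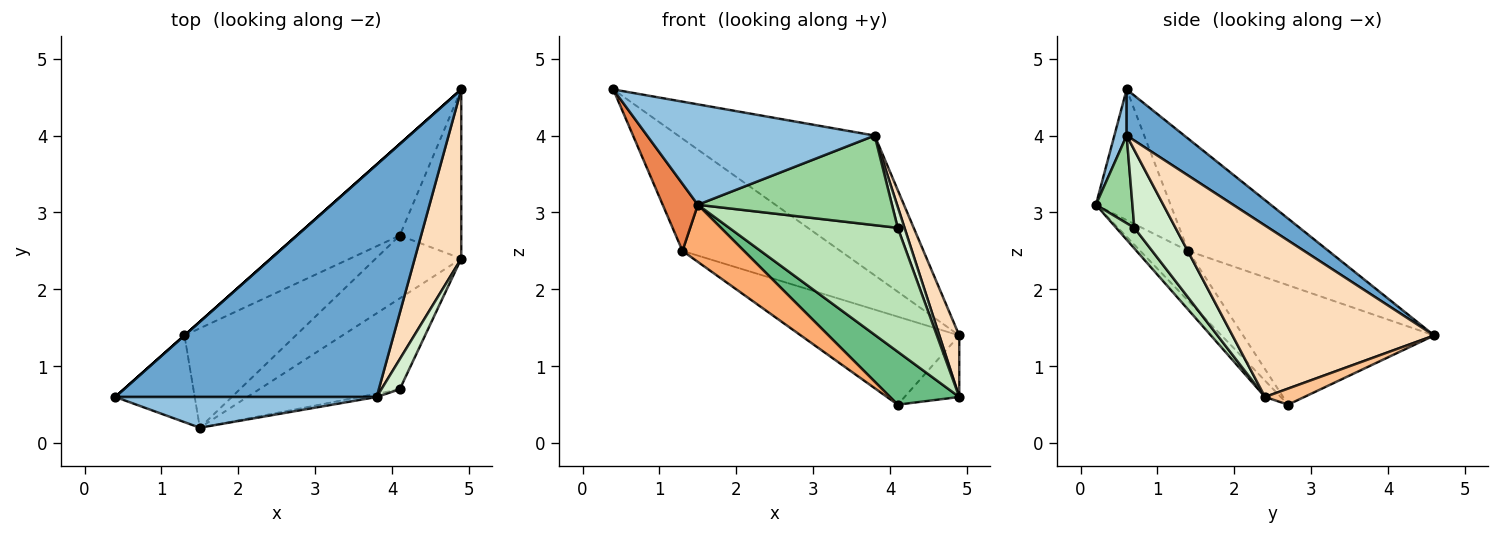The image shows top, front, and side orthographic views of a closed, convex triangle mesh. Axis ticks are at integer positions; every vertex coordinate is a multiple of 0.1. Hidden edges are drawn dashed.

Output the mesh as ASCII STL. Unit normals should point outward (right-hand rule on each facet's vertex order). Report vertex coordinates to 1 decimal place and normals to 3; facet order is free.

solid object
 facet normal 0.150 0.510 0.847
  outer loop
   vertex 3.8 0.6 4.0
   vertex 4.9 4.6 1.4
   vertex 0.4 0.6 4.6
  endloop
 endfacet
 facet normal 0.052 -0.955 0.292
  outer loop
   vertex 3.8 0.6 4.0
   vertex 0.4 0.6 4.6
   vertex 1.5 0.2 3.1
  endloop
 endfacet
 facet normal -0.664 0.747 0.000
  outer loop
   vertex 1.3 1.4 2.5
   vertex 0.4 0.6 4.6
   vertex 4.9 4.6 1.4
  endloop
 endfacet
 facet normal -0.642 0.532 -0.553
  outer loop
   vertex 1.3 1.4 2.5
   vertex 4.9 4.6 1.4
   vertex 4.1 2.7 0.5
  endloop
 endfacet
 facet normal -0.793 -0.373 -0.482
  outer loop
   vertex 1.3 1.4 2.5
   vertex 1.5 0.2 3.1
   vertex 0.4 0.6 4.6
  endloop
 endfacet
 facet normal -0.362 -0.464 -0.808
  outer loop
   vertex 1.3 1.4 2.5
   vertex 4.1 2.7 0.5
   vertex 1.5 0.2 3.1
  endloop
 endfacet
 facet normal 0.239 0.332 -0.913
  outer loop
   vertex 4.9 2.4 0.6
   vertex 4.1 2.7 0.5
   vertex 4.9 4.6 1.4
  endloop
 endfacet
 facet normal 0.961 -0.095 0.261
  outer loop
   vertex 4.9 2.4 0.6
   vertex 4.9 4.6 1.4
   vertex 3.8 0.6 4.0
  endloop
 endfacet
 facet normal -0.144 -0.637 -0.757
  outer loop
   vertex 4.9 2.4 0.6
   vertex 1.5 0.2 3.1
   vertex 4.1 2.7 0.5
  endloop
 endfacet
 facet normal 0.185 -0.982 -0.036
  outer loop
   vertex 4.1 0.7 2.8
   vertex 3.8 0.6 4.0
   vertex 1.5 0.2 3.1
  endloop
 endfacet
 facet normal 0.086 -0.803 -0.589
  outer loop
   vertex 4.1 0.7 2.8
   vertex 1.5 0.2 3.1
   vertex 4.9 2.4 0.6
  endloop
 endfacet
 facet normal 0.961 -0.158 0.227
  outer loop
   vertex 4.1 0.7 2.8
   vertex 4.9 2.4 0.6
   vertex 3.8 0.6 4.0
  endloop
 endfacet
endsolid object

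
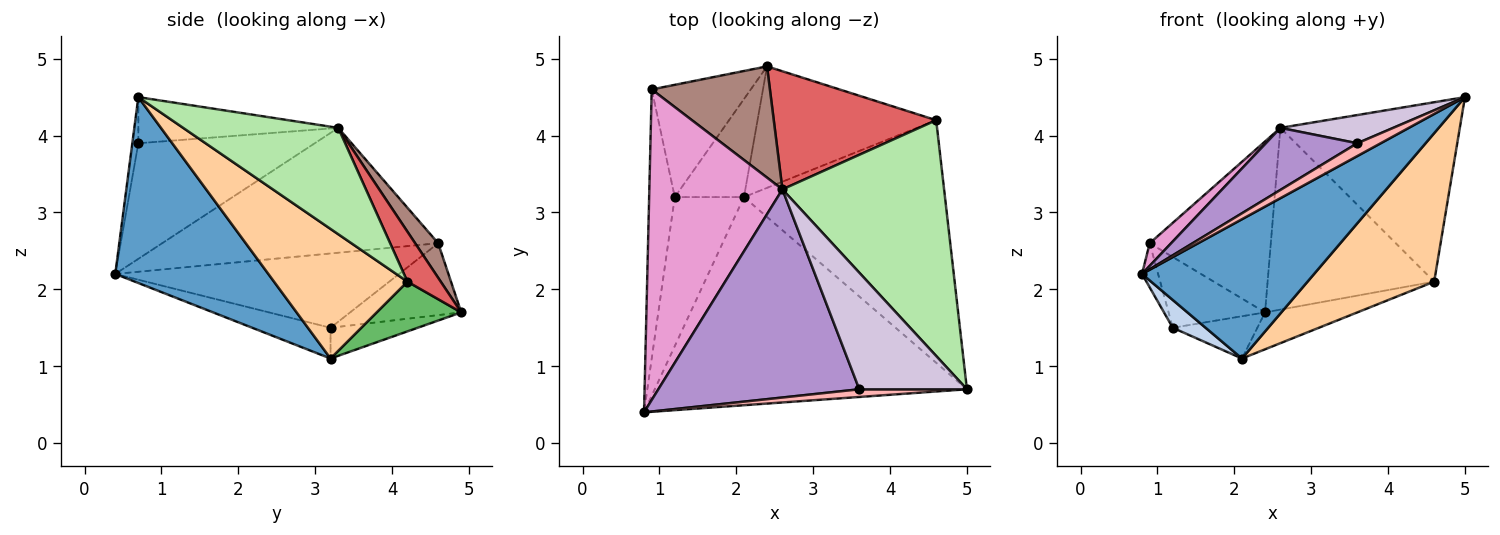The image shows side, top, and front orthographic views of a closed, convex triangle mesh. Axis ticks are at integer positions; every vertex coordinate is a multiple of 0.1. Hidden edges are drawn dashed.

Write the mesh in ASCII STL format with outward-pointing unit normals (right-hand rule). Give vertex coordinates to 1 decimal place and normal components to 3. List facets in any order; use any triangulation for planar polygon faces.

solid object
 facet normal 0.443 -0.499 -0.745
  outer loop
   vertex 2.1 3.2 1.1
   vertex 5.0 0.7 4.5
   vertex 0.8 0.4 2.2
  endloop
 endfacet
 facet normal -0.400 -0.168 -0.901
  outer loop
   vertex 1.2 3.2 1.5
   vertex 2.1 3.2 1.1
   vertex 0.8 0.4 2.2
  endloop
 endfacet
 facet normal -0.378 0.367 -0.850
  outer loop
   vertex 1.2 3.2 1.5
   vertex 2.4 4.9 1.7
   vertex 2.1 3.2 1.1
  endloop
 endfacet
 facet normal 0.482 -0.457 -0.747
  outer loop
   vertex 4.6 4.2 2.1
   vertex 5.0 0.7 4.5
   vertex 2.1 3.2 1.1
  endloop
 endfacet
 facet normal 0.257 0.281 -0.925
  outer loop
   vertex 4.6 4.2 2.1
   vertex 2.1 3.2 1.1
   vertex 2.4 4.9 1.7
  endloop
 endfacet
 facet normal 0.464 0.536 0.705
  outer loop
   vertex 4.6 4.2 2.1
   vertex 2.6 3.3 4.1
   vertex 5.0 0.7 4.5
  endloop
 endfacet
 facet normal 0.165 0.827 0.537
  outer loop
   vertex 4.6 4.2 2.1
   vertex 2.4 4.9 1.7
   vertex 2.6 3.3 4.1
  endloop
 endfacet
 facet normal -0.215 -0.837 0.502
  outer loop
   vertex 3.6 0.7 3.9
   vertex 0.8 0.4 2.2
   vertex 5.0 0.7 4.5
  endloop
 endfacet
 facet normal -0.483 -0.250 0.839
  outer loop
   vertex 3.6 0.7 3.9
   vertex 2.6 3.3 4.1
   vertex 0.8 0.4 2.2
  endloop
 endfacet
 facet normal -0.385 -0.217 0.897
  outer loop
   vertex 3.6 0.7 3.9
   vertex 5.0 0.7 4.5
   vertex 2.6 3.3 4.1
  endloop
 endfacet
 facet normal 0.158 0.828 0.539
  outer loop
   vertex 0.9 4.6 2.6
   vertex 2.6 3.3 4.1
   vertex 2.4 4.9 1.7
  endloop
 endfacet
 facet normal -0.523 0.454 -0.721
  outer loop
   vertex 0.9 4.6 2.6
   vertex 2.4 4.9 1.7
   vertex 1.2 3.2 1.5
  endloop
 endfacet
 facet normal -0.683 -0.053 0.728
  outer loop
   vertex 0.9 4.6 2.6
   vertex 0.8 0.4 2.2
   vertex 2.6 3.3 4.1
  endloop
 endfacet
 facet normal -0.944 0.053 -0.326
  outer loop
   vertex 0.9 4.6 2.6
   vertex 1.2 3.2 1.5
   vertex 0.8 0.4 2.2
  endloop
 endfacet
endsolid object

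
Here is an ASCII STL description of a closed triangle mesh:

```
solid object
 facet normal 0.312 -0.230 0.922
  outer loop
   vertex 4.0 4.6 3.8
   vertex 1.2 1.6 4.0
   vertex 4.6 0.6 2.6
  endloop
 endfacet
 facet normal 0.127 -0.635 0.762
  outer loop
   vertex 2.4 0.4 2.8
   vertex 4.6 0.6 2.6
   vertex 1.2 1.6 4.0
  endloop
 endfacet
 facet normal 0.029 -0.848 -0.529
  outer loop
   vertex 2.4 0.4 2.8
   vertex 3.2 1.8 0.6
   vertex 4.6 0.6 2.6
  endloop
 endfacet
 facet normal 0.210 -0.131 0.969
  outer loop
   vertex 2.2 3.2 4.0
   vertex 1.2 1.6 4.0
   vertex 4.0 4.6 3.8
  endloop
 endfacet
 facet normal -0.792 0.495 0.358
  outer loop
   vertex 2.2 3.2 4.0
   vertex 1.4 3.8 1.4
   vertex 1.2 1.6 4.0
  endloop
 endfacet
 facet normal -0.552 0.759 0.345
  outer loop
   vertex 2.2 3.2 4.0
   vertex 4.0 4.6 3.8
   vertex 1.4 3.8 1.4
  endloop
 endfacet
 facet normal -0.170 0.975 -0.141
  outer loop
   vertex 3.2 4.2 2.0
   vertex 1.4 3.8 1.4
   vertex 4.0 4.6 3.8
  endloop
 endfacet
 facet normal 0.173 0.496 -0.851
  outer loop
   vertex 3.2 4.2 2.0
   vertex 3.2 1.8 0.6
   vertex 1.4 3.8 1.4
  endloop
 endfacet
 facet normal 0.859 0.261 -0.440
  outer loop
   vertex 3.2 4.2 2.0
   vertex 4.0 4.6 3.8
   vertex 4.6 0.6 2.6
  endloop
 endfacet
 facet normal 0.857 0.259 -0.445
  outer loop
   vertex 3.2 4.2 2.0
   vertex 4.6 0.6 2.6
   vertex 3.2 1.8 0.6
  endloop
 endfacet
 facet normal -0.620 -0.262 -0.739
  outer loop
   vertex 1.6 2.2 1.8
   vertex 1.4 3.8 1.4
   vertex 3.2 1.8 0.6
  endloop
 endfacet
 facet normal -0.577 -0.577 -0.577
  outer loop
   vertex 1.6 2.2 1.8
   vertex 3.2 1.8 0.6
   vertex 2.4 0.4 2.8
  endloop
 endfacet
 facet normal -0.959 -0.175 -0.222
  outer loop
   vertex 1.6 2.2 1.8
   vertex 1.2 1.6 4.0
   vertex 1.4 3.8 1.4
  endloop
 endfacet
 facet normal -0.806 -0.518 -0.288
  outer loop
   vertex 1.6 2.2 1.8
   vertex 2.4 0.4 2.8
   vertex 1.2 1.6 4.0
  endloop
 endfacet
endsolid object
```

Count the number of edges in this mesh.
21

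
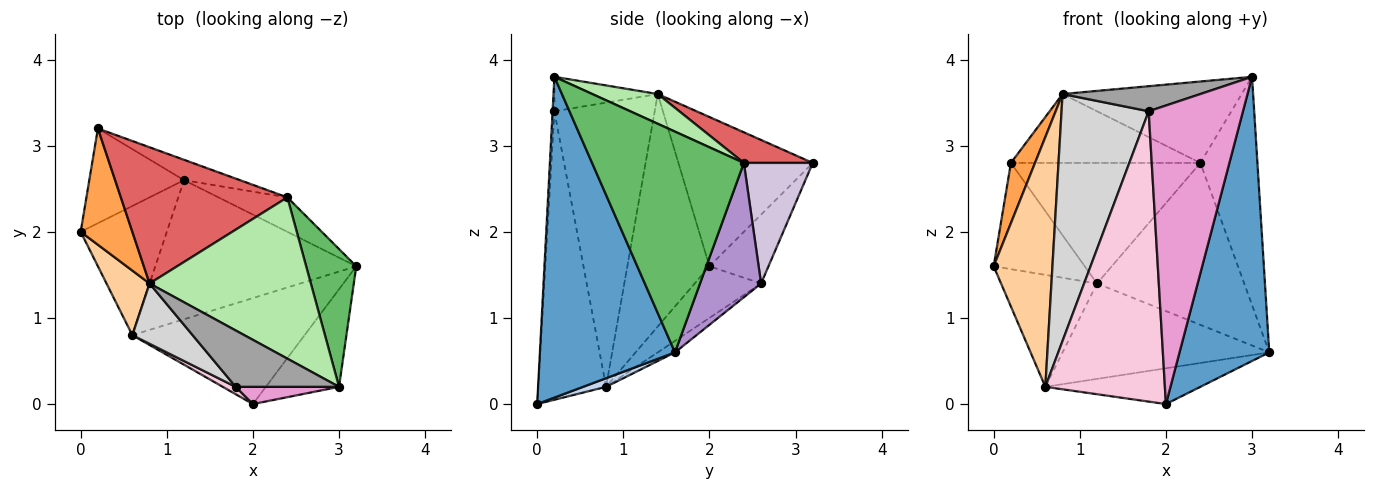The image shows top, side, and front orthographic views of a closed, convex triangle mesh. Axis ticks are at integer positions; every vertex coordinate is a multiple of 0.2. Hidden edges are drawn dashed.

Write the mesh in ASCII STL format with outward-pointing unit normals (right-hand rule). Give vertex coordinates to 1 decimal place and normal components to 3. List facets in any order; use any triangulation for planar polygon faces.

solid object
 facet normal 0.818 -0.544 -0.187
  outer loop
   vertex 3.0 0.2 3.8
   vertex 2.0 0.0 0.0
   vertex 3.2 1.6 0.6
  endloop
 endfacet
 facet normal 0.047 0.319 -0.946
  outer loop
   vertex 0.6 0.8 0.2
   vertex 3.2 1.6 0.6
   vertex 2.0 0.0 0.0
  endloop
 endfacet
 facet normal -0.932 -0.167 0.323
  outer loop
   vertex 0.8 1.4 3.6
   vertex 0.2 3.2 2.8
   vertex 0.0 2.0 1.6
  endloop
 endfacet
 facet normal -0.804 -0.576 0.149
  outer loop
   vertex 0.8 1.4 3.6
   vertex 0.0 2.0 1.6
   vertex 0.6 0.8 0.2
  endloop
 endfacet
 facet normal 0.916 0.344 0.208
  outer loop
   vertex 2.4 2.4 2.8
   vertex 3.0 0.2 3.8
   vertex 3.2 1.6 0.6
  endloop
 endfacet
 facet normal 0.162 0.445 0.881
  outer loop
   vertex 2.4 2.4 2.8
   vertex 0.8 1.4 3.6
   vertex 3.0 0.2 3.8
  endloop
 endfacet
 facet normal 0.162 0.445 0.881
  outer loop
   vertex 2.4 2.4 2.8
   vertex 0.2 3.2 2.8
   vertex 0.8 1.4 3.6
  endloop
 endfacet
 facet normal -0.047 0.565 -0.824
  outer loop
   vertex 1.2 2.6 1.4
   vertex 3.2 1.6 0.6
   vertex 0.6 0.8 0.2
  endloop
 endfacet
 facet normal 0.376 0.906 -0.193
  outer loop
   vertex 1.2 2.6 1.4
   vertex 2.4 2.4 2.8
   vertex 3.2 1.6 0.6
  endloop
 endfacet
 facet normal 0.338 0.928 -0.157
  outer loop
   vertex 1.2 2.6 1.4
   vertex 0.2 3.2 2.8
   vertex 2.4 2.4 2.8
  endloop
 endfacet
 facet normal -0.436 0.672 -0.599
  outer loop
   vertex 1.2 2.6 1.4
   vertex 0.0 2.0 1.6
   vertex 0.2 3.2 2.8
  endloop
 endfacet
 facet normal -0.413 0.596 -0.688
  outer loop
   vertex 1.2 2.6 1.4
   vertex 0.6 0.8 0.2
   vertex 0.0 2.0 1.6
  endloop
 endfacet
 facet normal -0.019 -0.998 0.058
  outer loop
   vertex 1.8 0.2 3.4
   vertex 2.0 0.0 0.0
   vertex 3.0 0.2 3.8
  endloop
 endfacet
 facet normal -0.494 -0.869 0.022
  outer loop
   vertex 1.8 0.2 3.4
   vertex 0.6 0.8 0.2
   vertex 2.0 0.0 0.0
  endloop
 endfacet
 facet normal -0.291 -0.389 0.874
  outer loop
   vertex 1.8 0.2 3.4
   vertex 3.0 0.2 3.8
   vertex 0.8 1.4 3.6
  endloop
 endfacet
 facet normal -0.745 -0.648 0.158
  outer loop
   vertex 1.8 0.2 3.4
   vertex 0.8 1.4 3.6
   vertex 0.6 0.8 0.2
  endloop
 endfacet
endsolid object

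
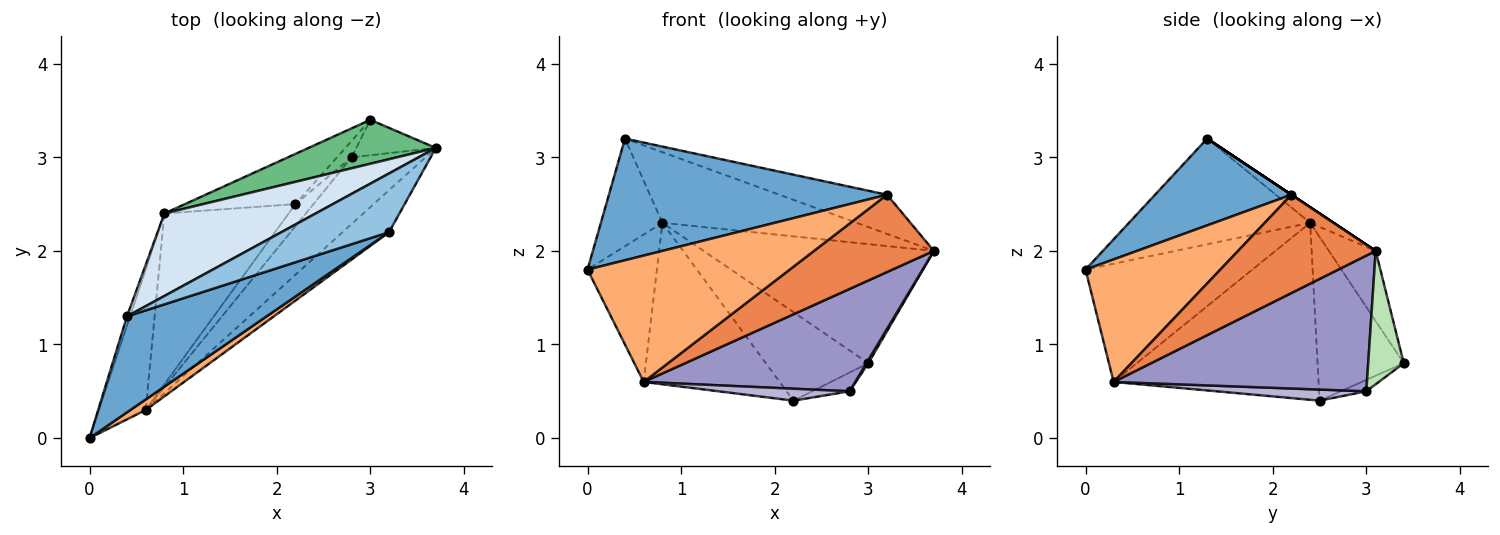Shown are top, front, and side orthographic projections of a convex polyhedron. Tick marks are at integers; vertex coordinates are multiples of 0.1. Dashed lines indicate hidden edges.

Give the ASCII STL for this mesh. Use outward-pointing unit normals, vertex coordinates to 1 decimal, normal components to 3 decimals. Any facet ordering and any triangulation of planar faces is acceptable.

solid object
 facet normal 0.359 -0.733 0.578
  outer loop
   vertex 3.2 2.2 2.6
   vertex 0.4 1.3 3.2
   vertex 0.0 0.0 1.8
  endloop
 endfacet
 facet normal 0.000 0.555 0.832
  outer loop
   vertex 3.2 2.2 2.6
   vertex 3.7 3.1 2.0
   vertex 0.4 1.3 3.2
  endloop
 endfacet
 facet normal -0.947 0.321 -0.028
  outer loop
   vertex 0.8 2.4 2.3
   vertex 0.0 0.0 1.8
   vertex 0.4 1.3 3.2
  endloop
 endfacet
 facet normal -0.078 0.648 0.757
  outer loop
   vertex 0.8 2.4 2.3
   vertex 0.4 1.3 3.2
   vertex 3.7 3.1 2.0
  endloop
 endfacet
 facet normal 0.710 -0.619 -0.336
  outer loop
   vertex 0.6 0.3 0.6
   vertex 3.7 3.1 2.0
   vertex 3.2 2.2 2.6
  endloop
 endfacet
 facet normal 0.553 -0.830 0.069
  outer loop
   vertex 0.6 0.3 0.6
   vertex 3.2 2.2 2.6
   vertex 0.0 0.0 1.8
  endloop
 endfacet
 facet normal -0.867 0.361 -0.343
  outer loop
   vertex 0.6 0.3 0.6
   vertex 0.0 0.0 1.8
   vertex 0.8 2.4 2.3
  endloop
 endfacet
 facet normal -0.719 0.477 -0.505
  outer loop
   vertex 0.6 0.3 0.6
   vertex 0.8 2.4 2.3
   vertex 2.2 2.5 0.4
  endloop
 endfacet
 facet normal -0.187 0.922 0.340
  outer loop
   vertex 3.0 3.4 0.8
   vertex 0.8 2.4 2.3
   vertex 3.7 3.1 2.0
  endloop
 endfacet
 facet normal -0.591 0.702 -0.398
  outer loop
   vertex 3.0 3.4 0.8
   vertex 2.2 2.5 0.4
   vertex 0.8 2.4 2.3
  endloop
 endfacet
 facet normal 0.858 -0.045 -0.512
  outer loop
   vertex 2.8 3.0 0.5
   vertex 3.0 3.4 0.8
   vertex 3.7 3.1 2.0
  endloop
 endfacet
 facet normal -0.460 0.668 -0.585
  outer loop
   vertex 2.8 3.0 0.5
   vertex 2.2 2.5 0.4
   vertex 3.0 3.4 0.8
  endloop
 endfacet
 facet normal 0.708 -0.591 -0.386
  outer loop
   vertex 2.8 3.0 0.5
   vertex 3.7 3.1 2.0
   vertex 0.6 0.3 0.6
  endloop
 endfacet
 facet normal 0.476 -0.417 -0.774
  outer loop
   vertex 2.8 3.0 0.5
   vertex 0.6 0.3 0.6
   vertex 2.2 2.5 0.4
  endloop
 endfacet
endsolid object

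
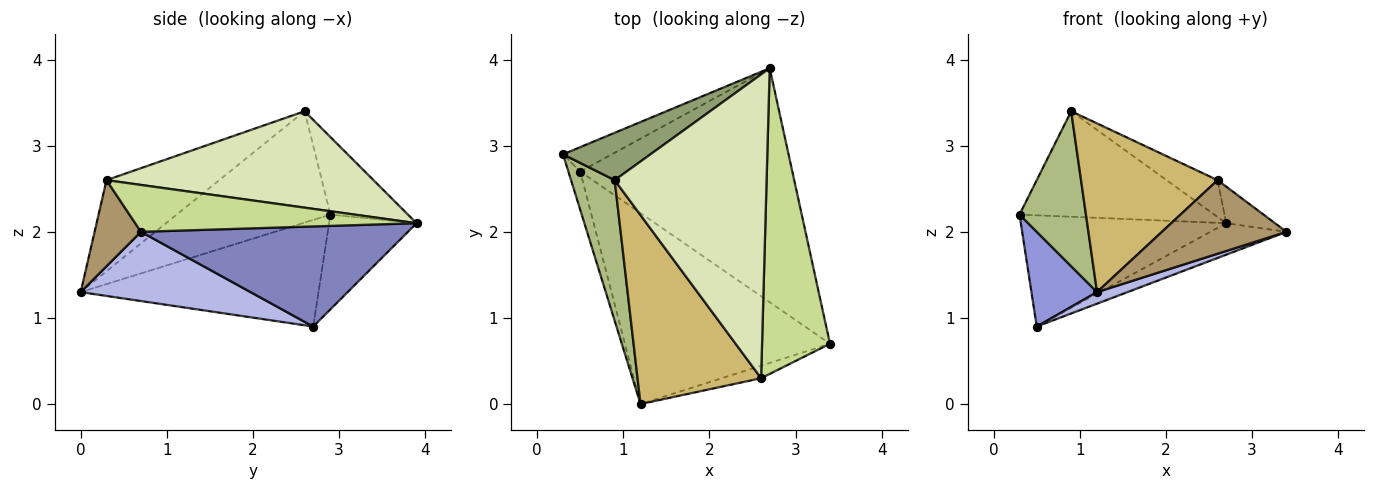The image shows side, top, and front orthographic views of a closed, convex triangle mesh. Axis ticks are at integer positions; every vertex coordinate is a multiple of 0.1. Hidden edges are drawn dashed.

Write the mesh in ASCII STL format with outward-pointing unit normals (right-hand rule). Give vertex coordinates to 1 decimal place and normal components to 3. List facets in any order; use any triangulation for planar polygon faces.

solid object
 facet normal -0.384 0.902 -0.198
  outer loop
   vertex 0.5 2.7 0.9
   vertex 0.3 2.9 2.2
   vertex 2.7 3.9 2.1
  endloop
 endfacet
 facet normal 0.424 0.121 -0.898
  outer loop
   vertex 0.5 2.7 0.9
   vertex 2.7 3.9 2.1
   vertex 3.4 0.7 2.0
  endloop
 endfacet
 facet normal -0.959 -0.264 -0.107
  outer loop
   vertex 1.2 0.0 1.3
   vertex 0.3 2.9 2.2
   vertex 0.5 2.7 0.9
  endloop
 endfacet
 facet normal 0.319 -0.057 -0.946
  outer loop
   vertex 1.2 0.0 1.3
   vertex 0.5 2.7 0.9
   vertex 3.4 0.7 2.0
  endloop
 endfacet
 facet normal -0.341 0.858 0.385
  outer loop
   vertex 0.9 2.6 3.4
   vertex 2.7 3.9 2.1
   vertex 0.3 2.9 2.2
  endloop
 endfacet
 facet normal -0.864 -0.373 0.339
  outer loop
   vertex 0.9 2.6 3.4
   vertex 0.3 2.9 2.2
   vertex 1.2 0.0 1.3
  endloop
 endfacet
 facet normal 0.565 0.098 0.819
  outer loop
   vertex 2.6 0.3 2.6
   vertex 3.4 0.7 2.0
   vertex 2.7 3.9 2.1
  endloop
 endfacet
 facet normal 0.533 0.102 0.840
  outer loop
   vertex 2.6 0.3 2.6
   vertex 2.7 3.9 2.1
   vertex 0.9 2.6 3.4
  endloop
 endfacet
 facet normal 0.345 -0.925 -0.158
  outer loop
   vertex 2.6 0.3 2.6
   vertex 1.2 0.0 1.3
   vertex 3.4 0.7 2.0
  endloop
 endfacet
 facet normal -0.482 -0.584 0.654
  outer loop
   vertex 2.6 0.3 2.6
   vertex 0.9 2.6 3.4
   vertex 1.2 0.0 1.3
  endloop
 endfacet
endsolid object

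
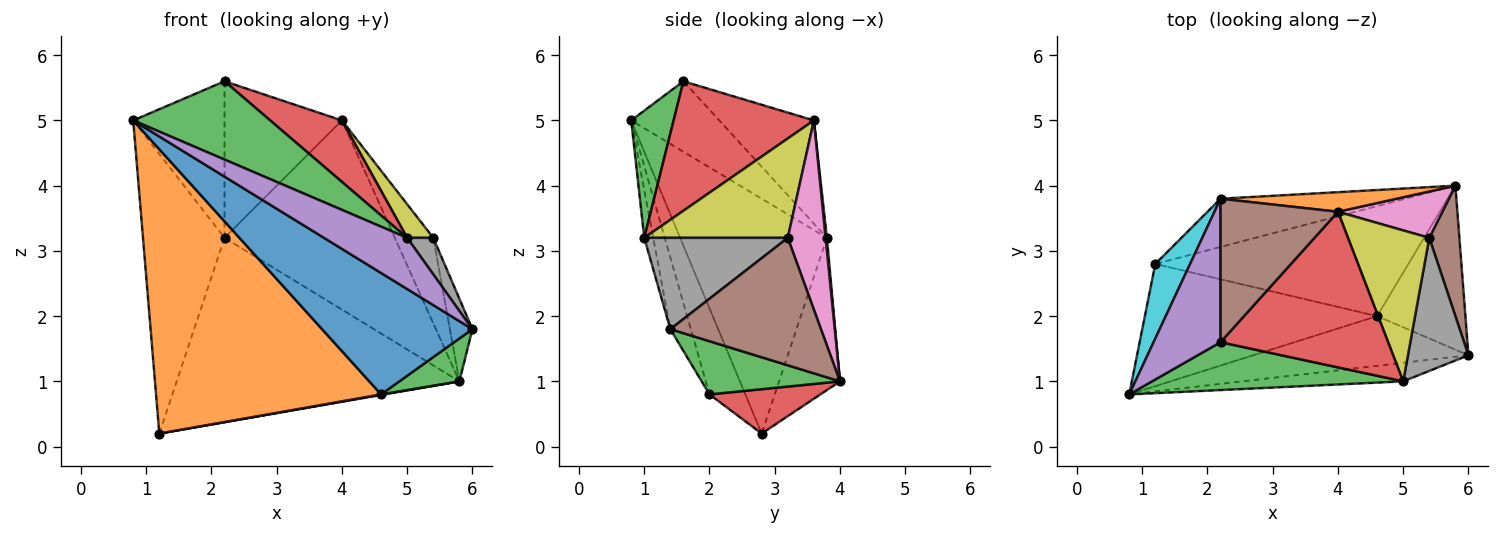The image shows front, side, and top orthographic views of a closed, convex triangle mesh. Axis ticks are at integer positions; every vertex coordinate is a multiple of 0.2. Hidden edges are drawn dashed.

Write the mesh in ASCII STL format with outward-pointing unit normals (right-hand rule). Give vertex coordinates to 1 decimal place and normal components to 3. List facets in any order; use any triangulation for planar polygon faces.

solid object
 facet normal -0.125 -0.918 -0.376
  outer loop
   vertex 4.6 2.0 0.8
   vertex 6.0 1.4 1.8
   vertex 0.8 0.8 5.0
  endloop
 endfacet
 facet normal -0.145 -0.909 -0.391
  outer loop
   vertex 4.6 2.0 0.8
   vertex 0.8 0.8 5.0
   vertex 1.2 2.8 0.2
  endloop
 endfacet
 facet normal 0.503 -0.218 -0.836
  outer loop
   vertex 4.6 2.0 0.8
   vertex 5.8 4.0 1.0
   vertex 6.0 1.4 1.8
  endloop
 endfacet
 facet normal 0.173 -0.005 -0.985
  outer loop
   vertex 4.6 2.0 0.8
   vertex 1.2 2.8 0.2
   vertex 5.8 4.0 1.0
  endloop
 endfacet
 facet normal -0.101 -0.935 -0.339
  outer loop
   vertex 5.0 1.0 3.2
   vertex 0.8 0.8 5.0
   vertex 6.0 1.4 1.8
  endloop
 endfacet
 facet normal 0.963 0.144 0.227
  outer loop
   vertex 5.4 3.2 3.2
   vertex 6.0 1.4 1.8
   vertex 5.8 4.0 1.0
  endloop
 endfacet
 facet normal 0.654 0.665 0.361
  outer loop
   vertex 5.4 3.2 3.2
   vertex 5.8 4.0 1.0
   vertex 4.0 3.6 5.0
  endloop
 endfacet
 facet normal 0.824 -0.150 0.546
  outer loop
   vertex 5.4 3.2 3.2
   vertex 5.0 1.0 3.2
   vertex 6.0 1.4 1.8
  endloop
 endfacet
 facet normal 0.766 -0.139 0.627
  outer loop
   vertex 5.4 3.2 3.2
   vertex 4.0 3.6 5.0
   vertex 5.0 1.0 3.2
  endloop
 endfacet
 facet normal -0.867 0.482 0.128
  outer loop
   vertex 2.2 3.8 3.2
   vertex 1.2 2.8 0.2
   vertex 0.8 0.8 5.0
  endloop
 endfacet
 facet normal -0.204 0.947 -0.248
  outer loop
   vertex 2.2 3.8 3.2
   vertex 5.8 4.0 1.0
   vertex 1.2 2.8 0.2
  endloop
 endfacet
 facet normal 0.008 0.995 0.103
  outer loop
   vertex 2.2 3.8 3.2
   vertex 4.0 3.6 5.0
   vertex 5.8 4.0 1.0
  endloop
 endfacet
 facet normal 0.255 -0.825 0.504
  outer loop
   vertex 2.2 1.6 5.6
   vertex 0.8 0.8 5.0
   vertex 5.0 1.0 3.2
  endloop
 endfacet
 facet normal 0.583 -0.299 0.755
  outer loop
   vertex 2.2 1.6 5.6
   vertex 5.0 1.0 3.2
   vertex 4.0 3.6 5.0
  endloop
 endfacet
 facet normal -0.579 0.601 0.551
  outer loop
   vertex 2.2 1.6 5.6
   vertex 2.2 3.8 3.2
   vertex 0.8 0.8 5.0
  endloop
 endfacet
 facet normal -0.511 0.634 0.581
  outer loop
   vertex 2.2 1.6 5.6
   vertex 4.0 3.6 5.0
   vertex 2.2 3.8 3.2
  endloop
 endfacet
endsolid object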